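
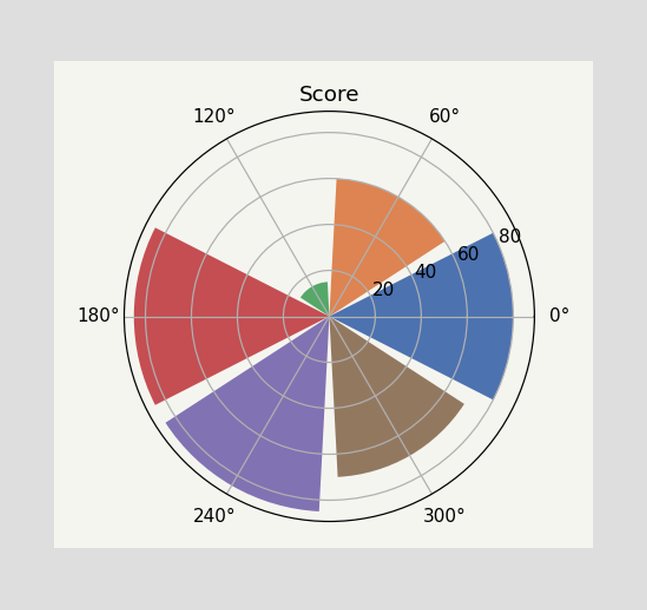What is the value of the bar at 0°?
80

The bar at 0° reaches 80 on the radial axis.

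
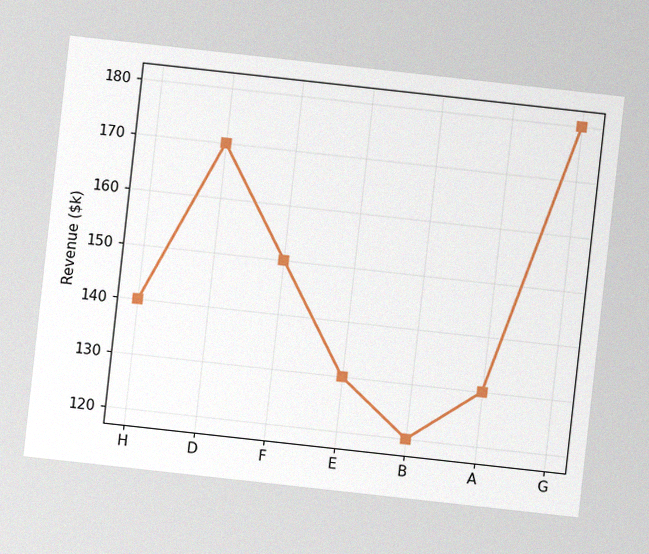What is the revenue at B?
$120k

The chart is tilted about 6° clockwise, with some photo noise. At B, the line is at $120k.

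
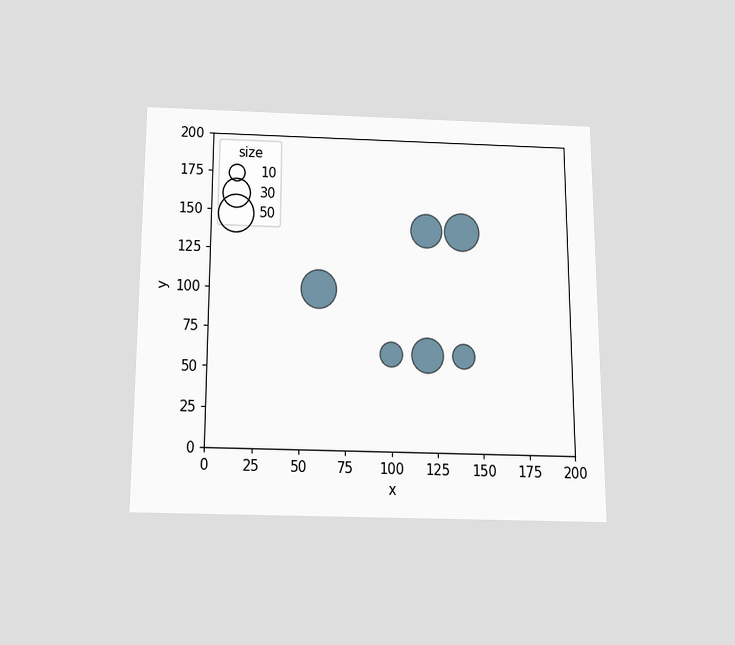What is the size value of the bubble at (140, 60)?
The chart is viewed slightly from below. Matching the bubble at (140, 60) against the size legend gives 20.

20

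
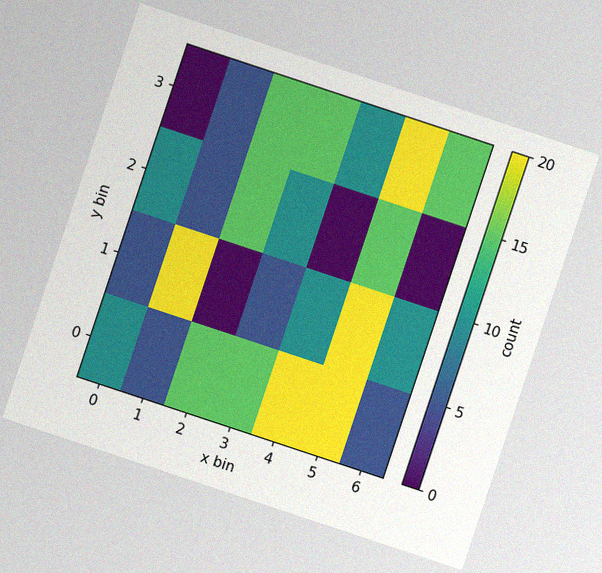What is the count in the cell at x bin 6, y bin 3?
The chart is tilted about 18° clockwise, with some photo noise. Matching the cell (6, 3) against the colorbar gives 15.

15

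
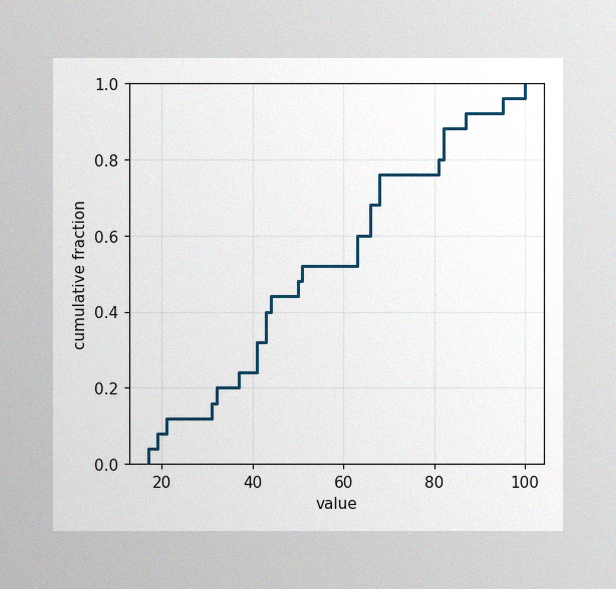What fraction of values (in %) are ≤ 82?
The image has some photo noise and uneven lighting. At x=82 the ECDF step is at 88%.

88%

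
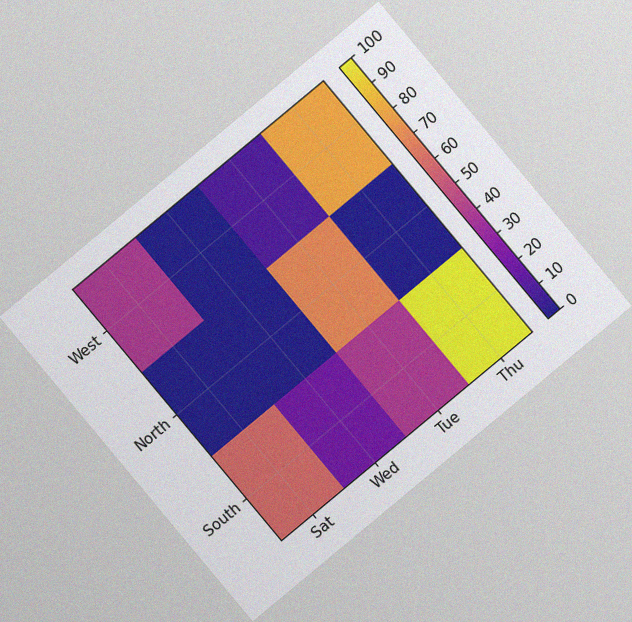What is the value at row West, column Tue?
The chart is tilted about 40° counter-clockwise, with some photo noise. Matching cell (West, Tue) against the colorbar gives 10.

10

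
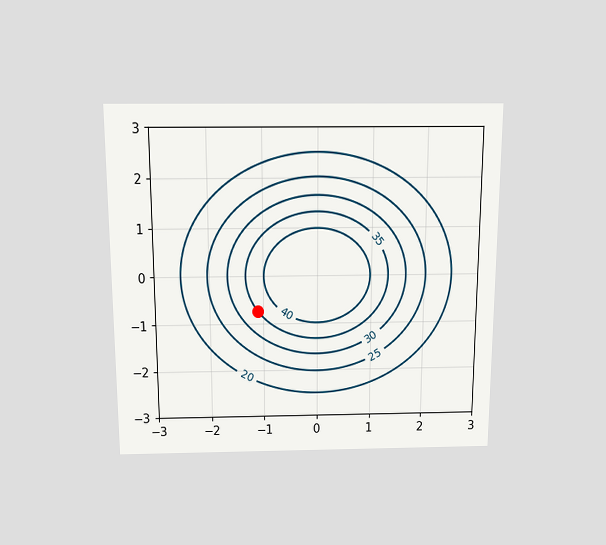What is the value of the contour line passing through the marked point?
35

The chart is viewed slightly from above. The marked point sits on the contour labelled 35.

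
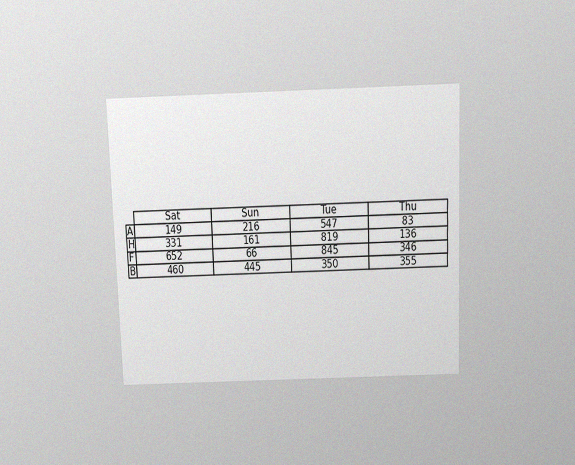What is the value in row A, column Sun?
The chart is tilted about 2° counter-clockwise and viewed slightly from above, with some photo noise. The (A, Sun) cell reads 216.

216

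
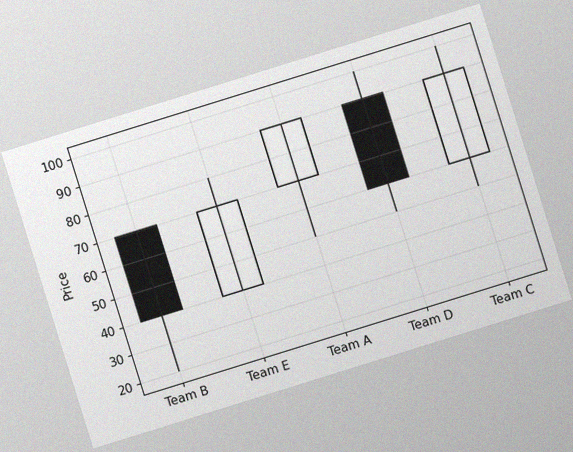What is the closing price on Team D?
60

The chart is tilted about 17° counter-clockwise, with some photo noise. The Team D candle closes at 60.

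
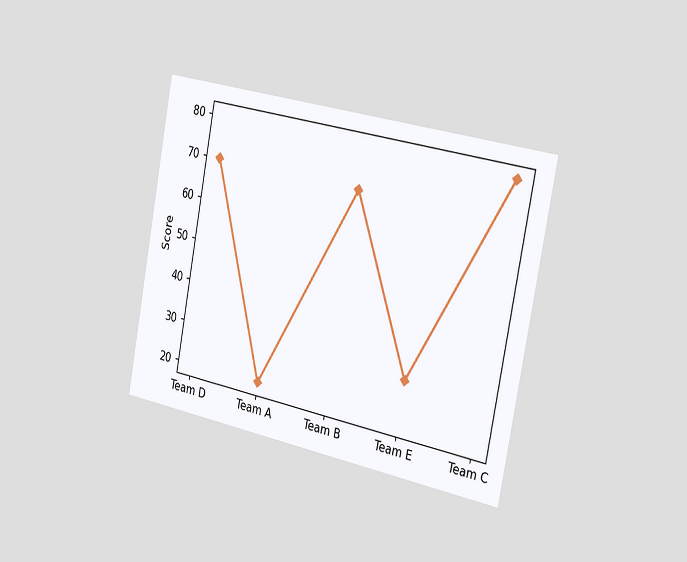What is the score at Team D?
70

The chart is tilted about 11° clockwise and viewed slightly from the right. At Team D, the line is at 70.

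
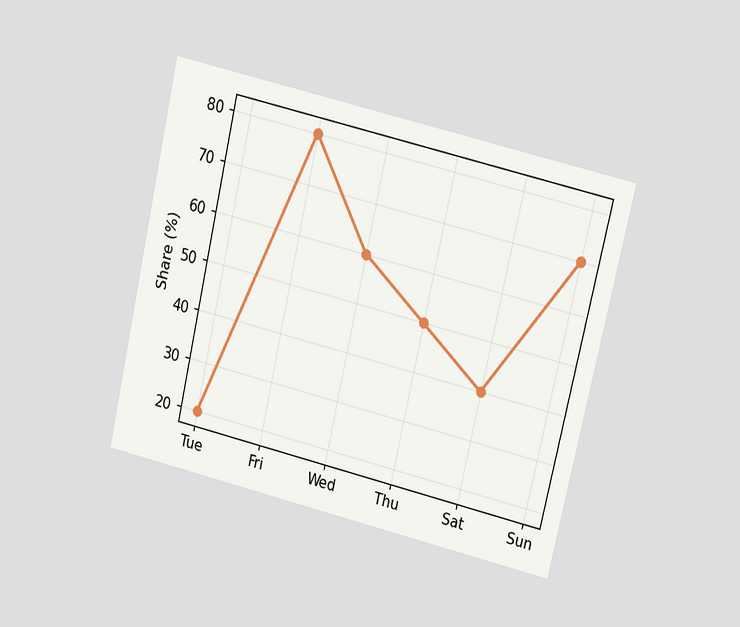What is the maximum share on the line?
80%

The chart is tilted about 13° clockwise and viewed at a slight angle. The highest point is at Fri, and reading across to the y-axis gives 80%.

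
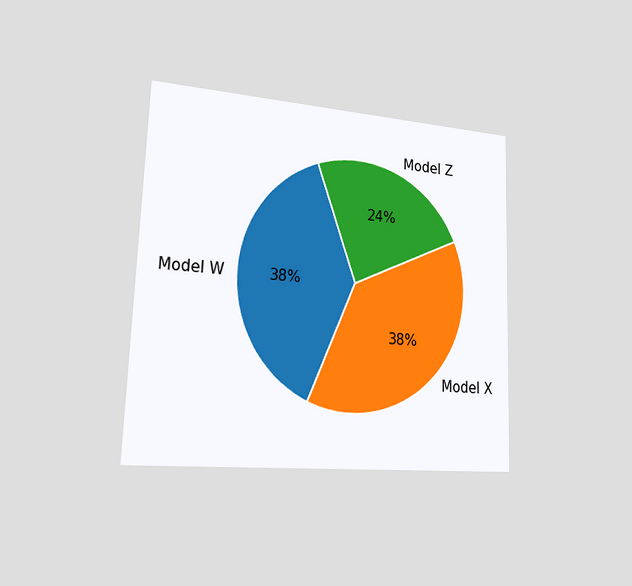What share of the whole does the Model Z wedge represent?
24%

The chart is tilted about 2° clockwise and viewed slightly from the left. The Model Z slice takes up 24% of the pie.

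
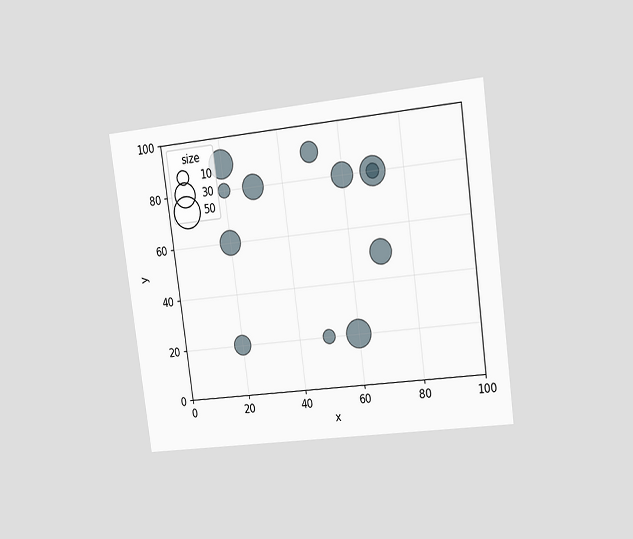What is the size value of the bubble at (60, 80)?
30

The chart is tilted about 8° counter-clockwise and viewed slightly from the right. Matching the bubble at (60, 80) against the size legend gives 30.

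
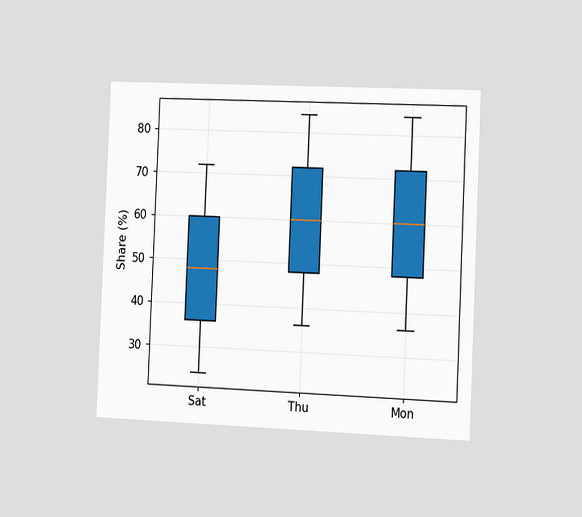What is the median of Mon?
The chart is tilted about 2° clockwise and viewed slightly from the right. The median line in the Mon box sits at 60%.

60%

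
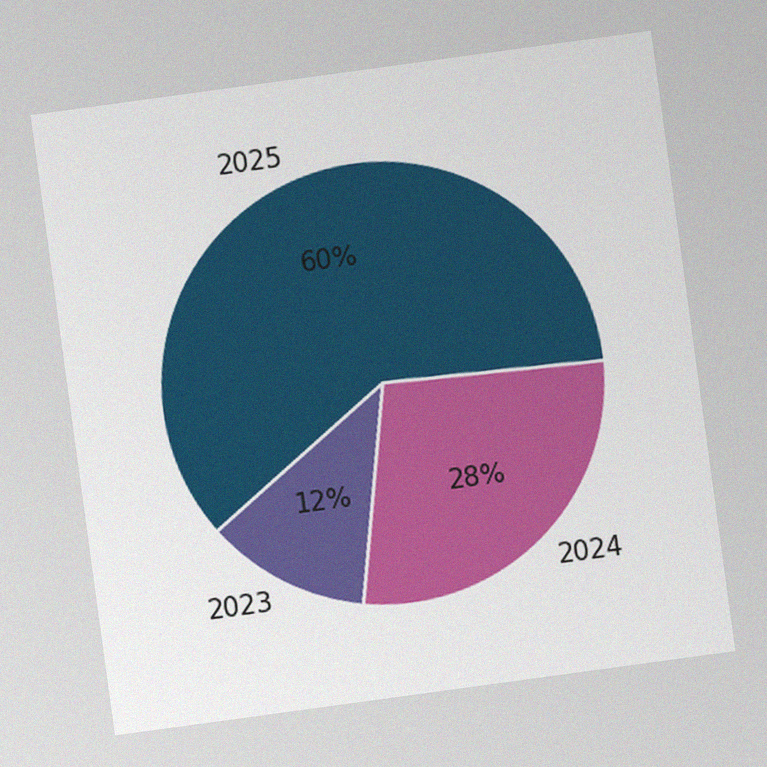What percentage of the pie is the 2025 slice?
The chart is tilted about 8° counter-clockwise, with some photo noise. The 2025 slice takes up 60% of the pie.

60%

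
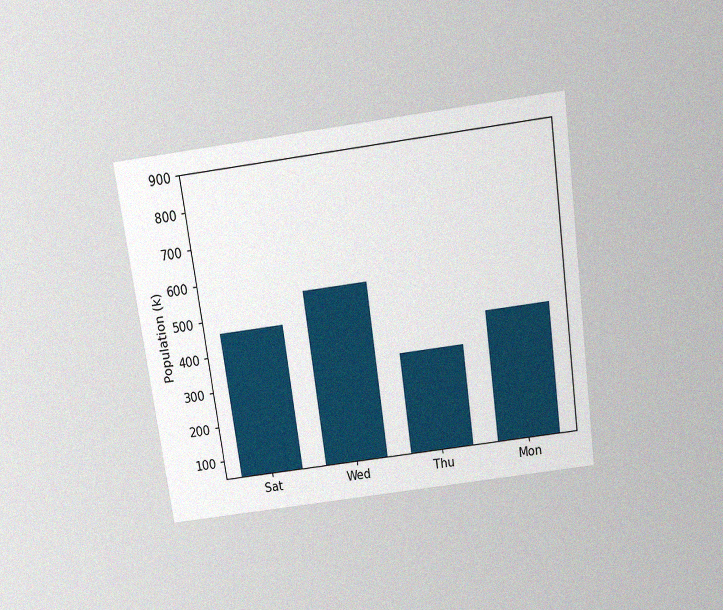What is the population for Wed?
546k

The chart is tilted about 8° counter-clockwise and viewed slightly from above, with some photo noise. Reading along the chart's y-axis, the Wed bar reaches 546k.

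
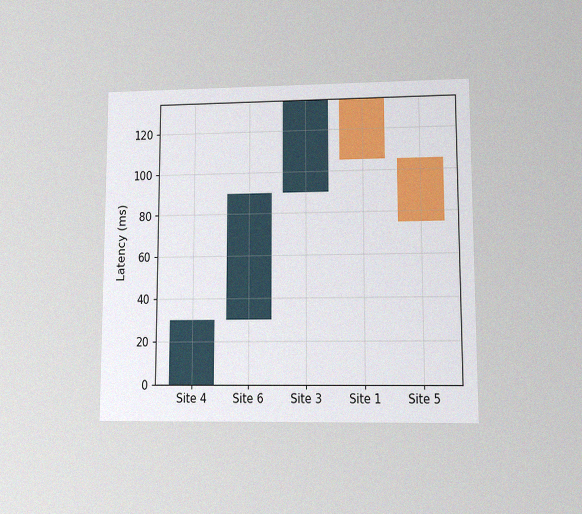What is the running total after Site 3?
The chart is viewed at a slight angle, with some photo noise. After Site 3 the running total reaches 135ms.

135ms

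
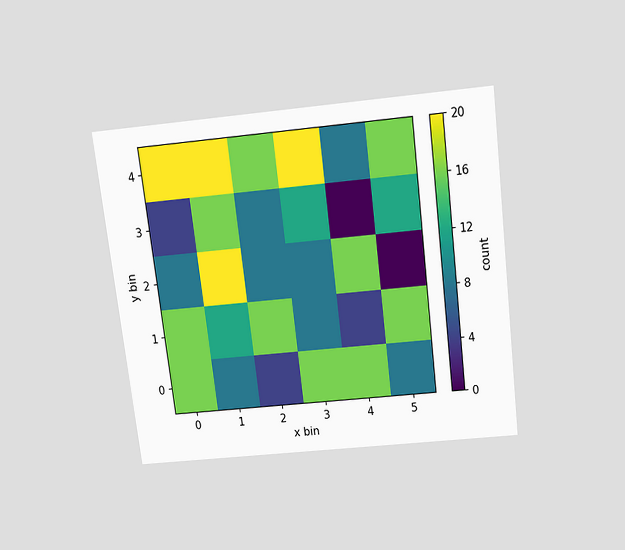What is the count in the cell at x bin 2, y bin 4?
The chart is tilted about 7° counter-clockwise and viewed slightly from above. Matching the cell (2, 4) against the colorbar gives 16.

16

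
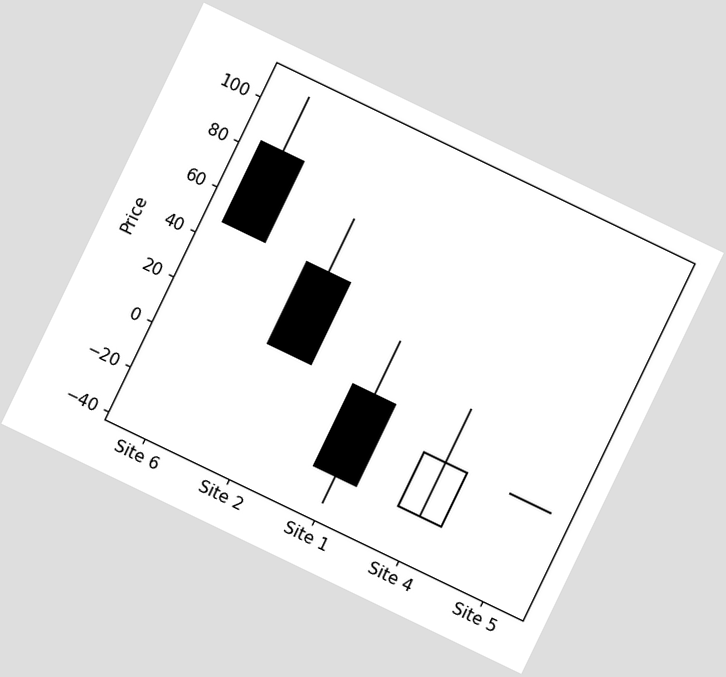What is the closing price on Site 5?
The chart is tilted about 26° clockwise. The Site 5 candle closes at 0.

0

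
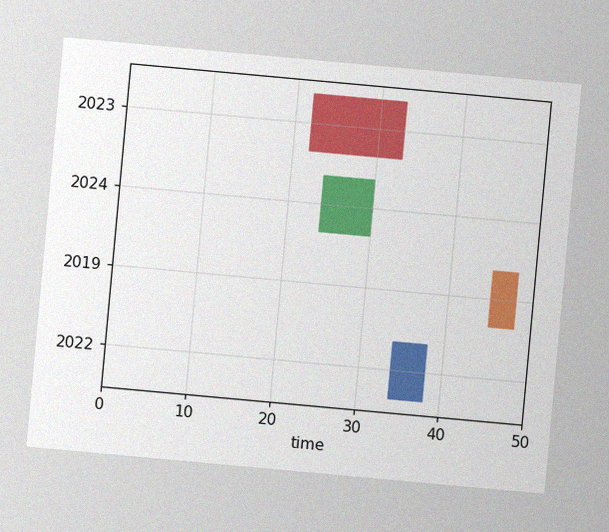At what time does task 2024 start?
24

The chart is tilted about 5° clockwise, with some photo noise. The 2024 bar begins at t=24.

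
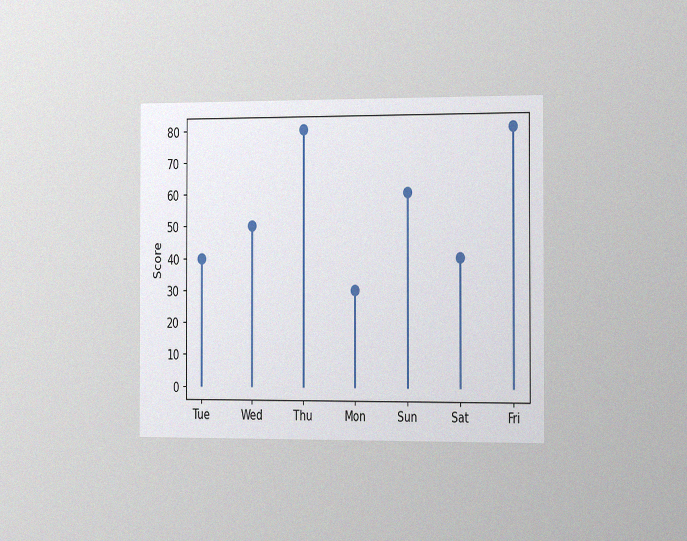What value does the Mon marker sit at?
The chart is viewed slightly from the right, with some photo noise. The Mon marker sits at 30.

30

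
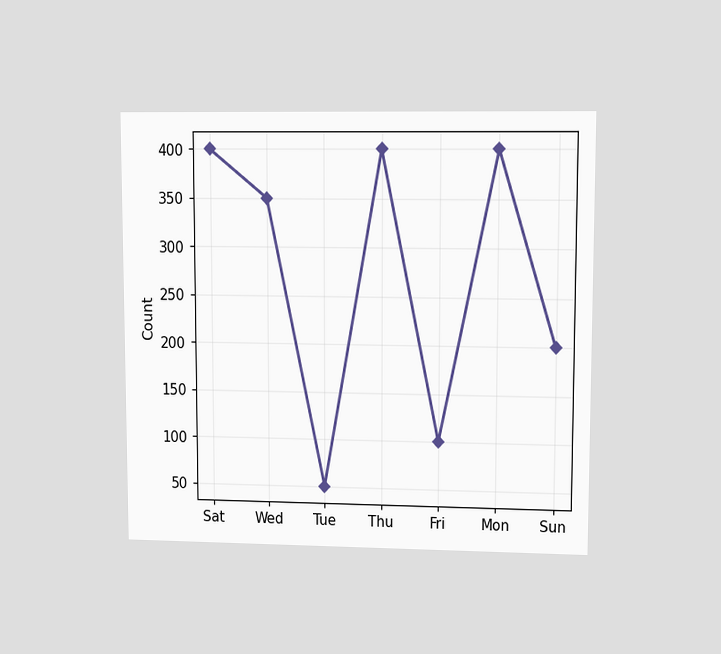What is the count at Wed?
350

The chart is viewed at a slight angle. At Wed, the line is at 350.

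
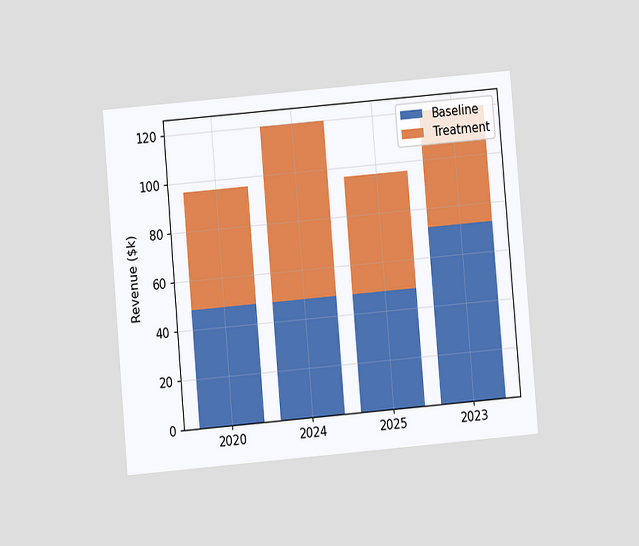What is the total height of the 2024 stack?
The chart is tilted about 5° counter-clockwise and viewed at a slight angle. The 2024 stack's top reaches $120k on the y-axis.

$120k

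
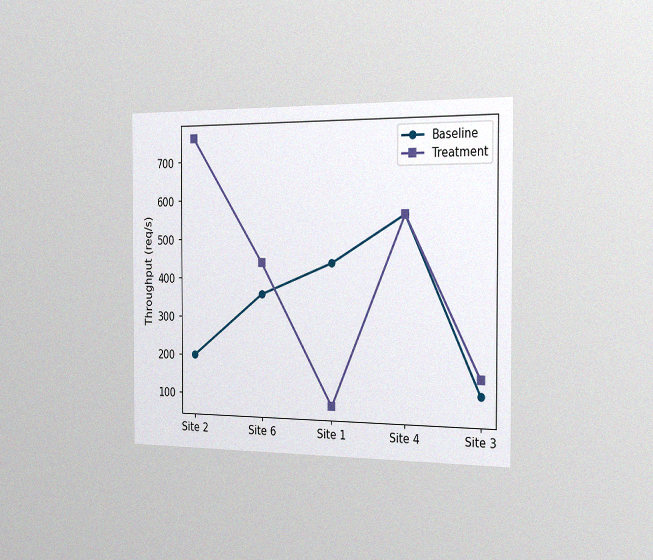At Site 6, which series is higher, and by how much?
Treatment, by 80req/s

The chart is viewed slightly from the right, with some photo noise. At Site 6, Treatment sits above the other line by 80req/s.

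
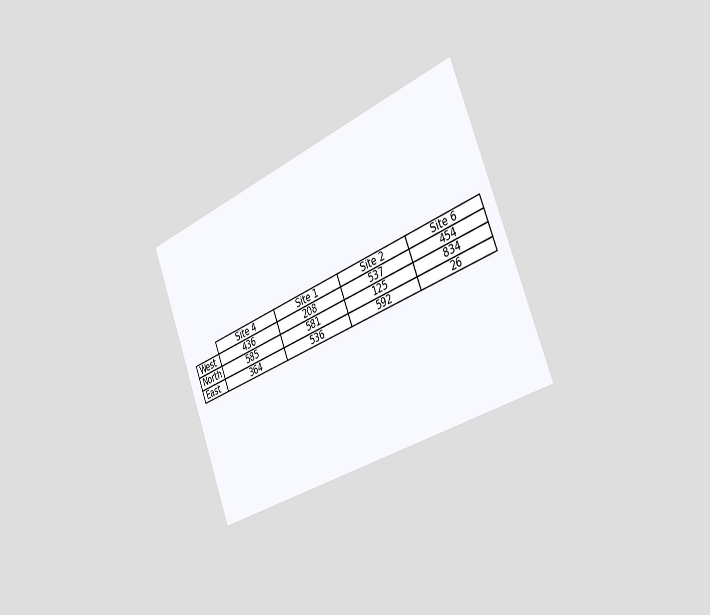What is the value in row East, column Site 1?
The chart is tilted about 22° counter-clockwise and viewed slightly from the right. The (East, Site 1) cell reads 536.

536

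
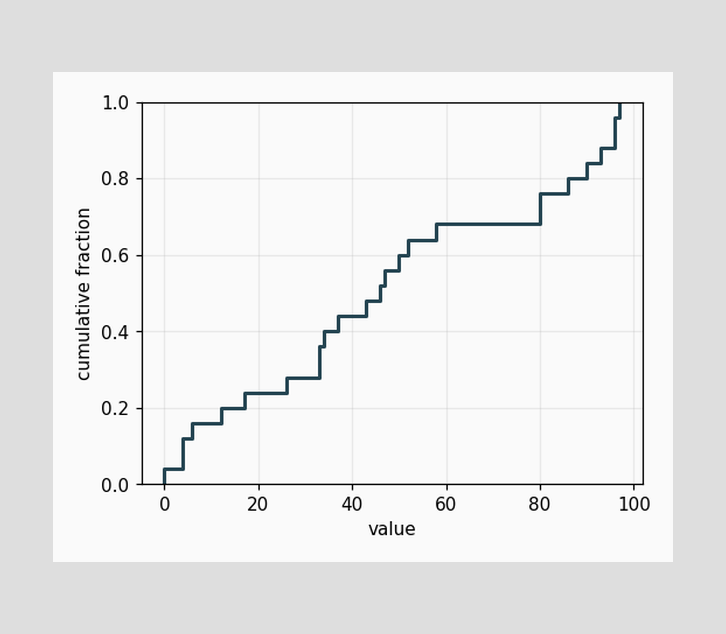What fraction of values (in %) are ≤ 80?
76%

At x=80 the ECDF step is at 76%.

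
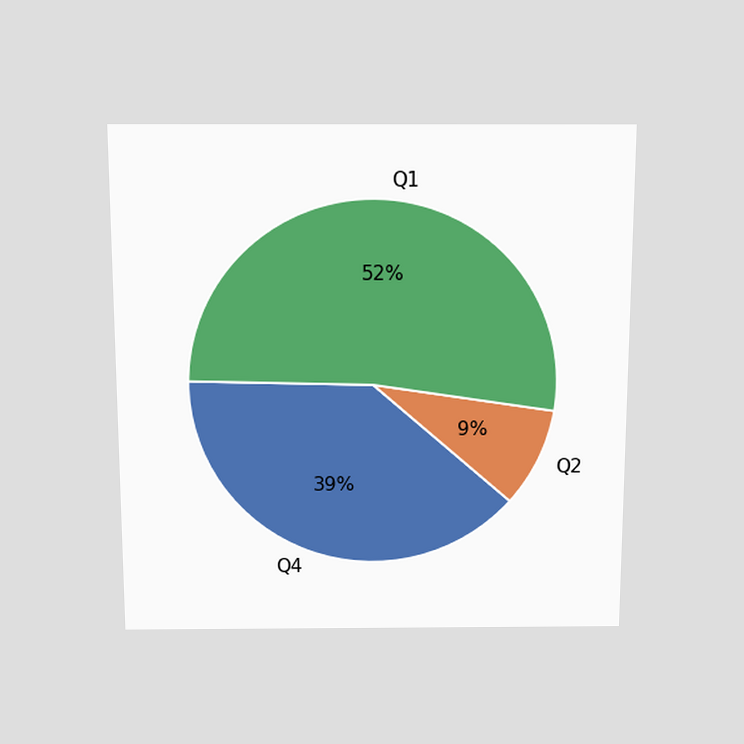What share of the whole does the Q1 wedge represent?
52%

The chart is viewed slightly from above. The Q1 slice takes up 52% of the pie.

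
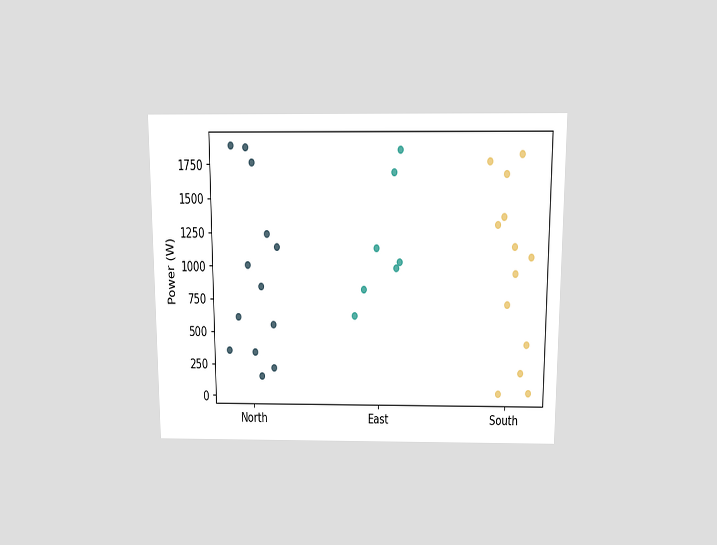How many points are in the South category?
The chart is viewed slightly from above. Counting the markers in the South column gives 13.

13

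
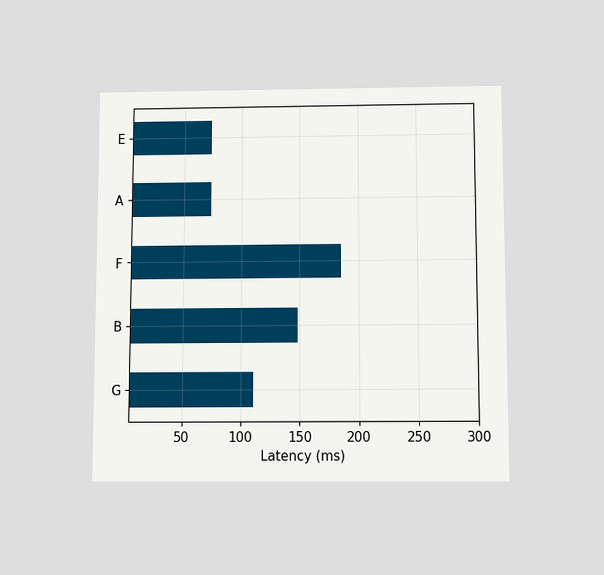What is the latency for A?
The chart is viewed slightly from below. Reading along the chart's x-axis, the A bar reaches 74ms.

74ms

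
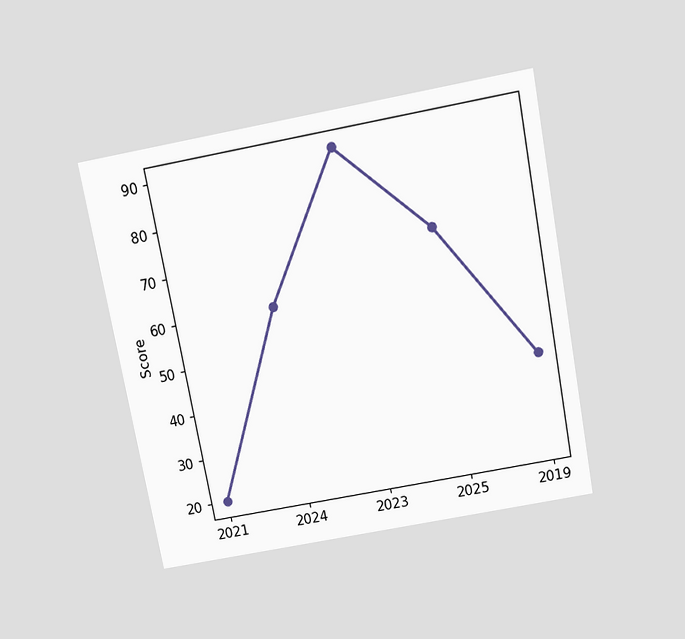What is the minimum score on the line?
The chart is tilted about 11° counter-clockwise and viewed slightly from above. The lowest point is at 2021, and reading across to the y-axis gives 20.

20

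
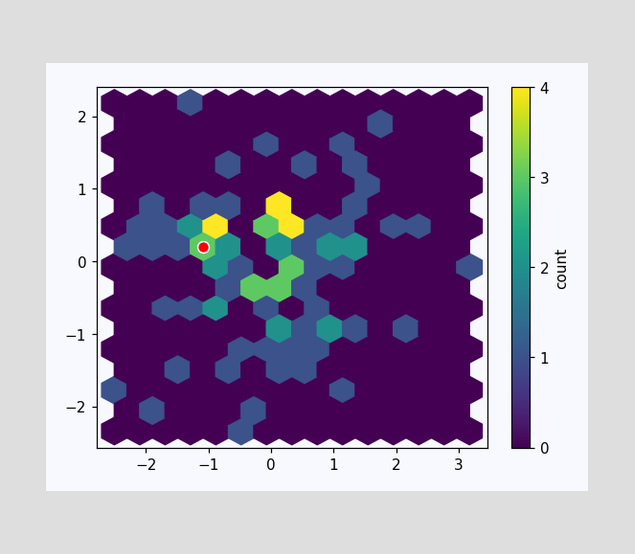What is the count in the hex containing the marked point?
The marked hex reads 3 on the colorbar.

3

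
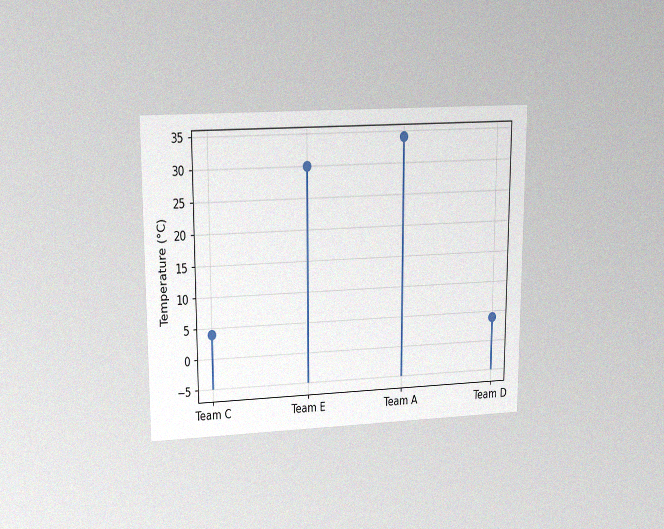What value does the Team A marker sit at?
The chart is viewed at a slight angle, with some photo noise. The Team A marker sits at 34°C.

34°C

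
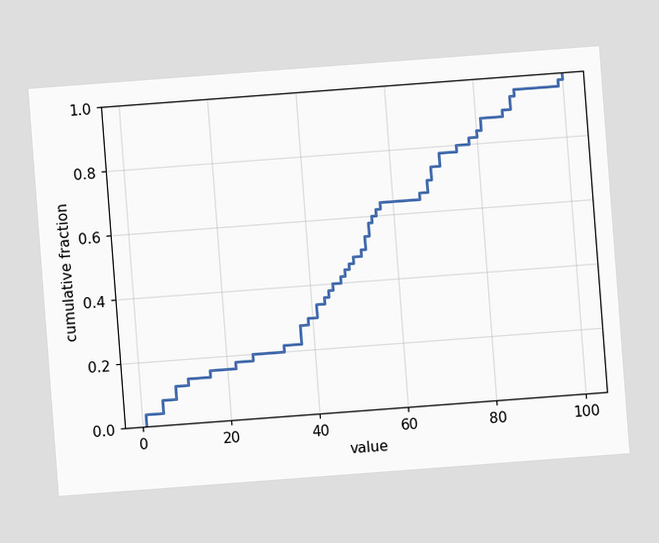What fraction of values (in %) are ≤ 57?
The chart is tilted about 4° counter-clockwise. At x=57 the ECDF step is at 64%.

64%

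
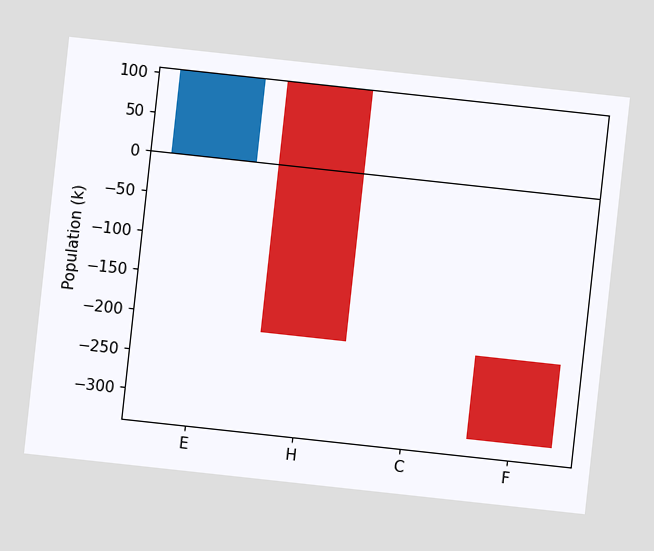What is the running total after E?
106k

The chart is tilted about 6° clockwise. After E the running total reaches 106k.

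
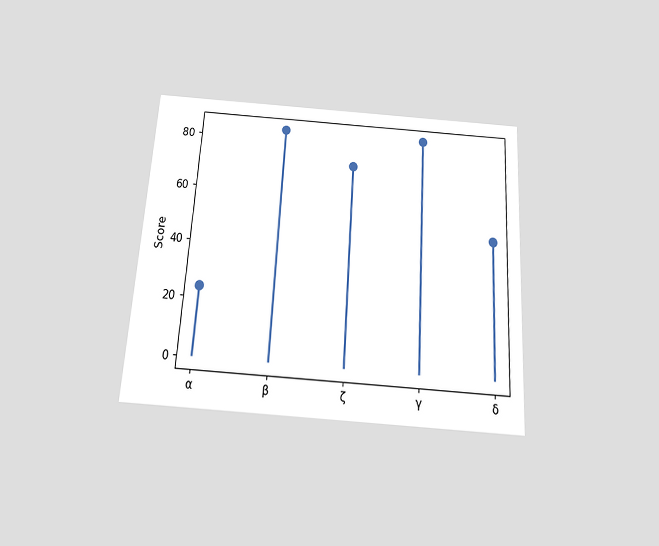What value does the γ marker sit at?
84

The chart is tilted about 4° clockwise and viewed slightly from below. The γ marker sits at 84.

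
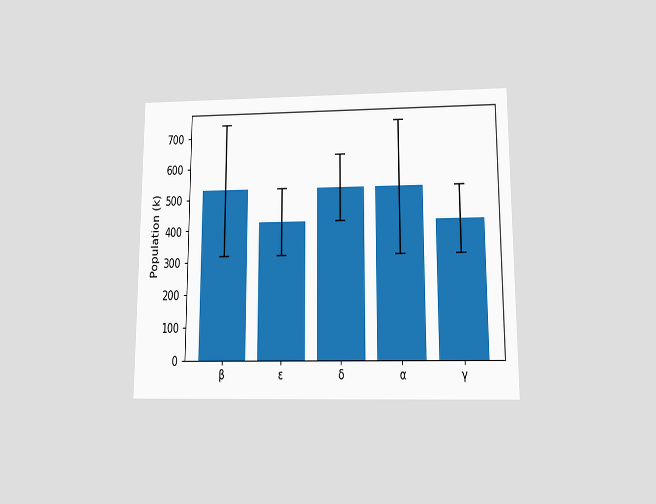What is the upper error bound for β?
The chart is viewed slightly from below. The β bar's upper whisker reaches 742k.

742k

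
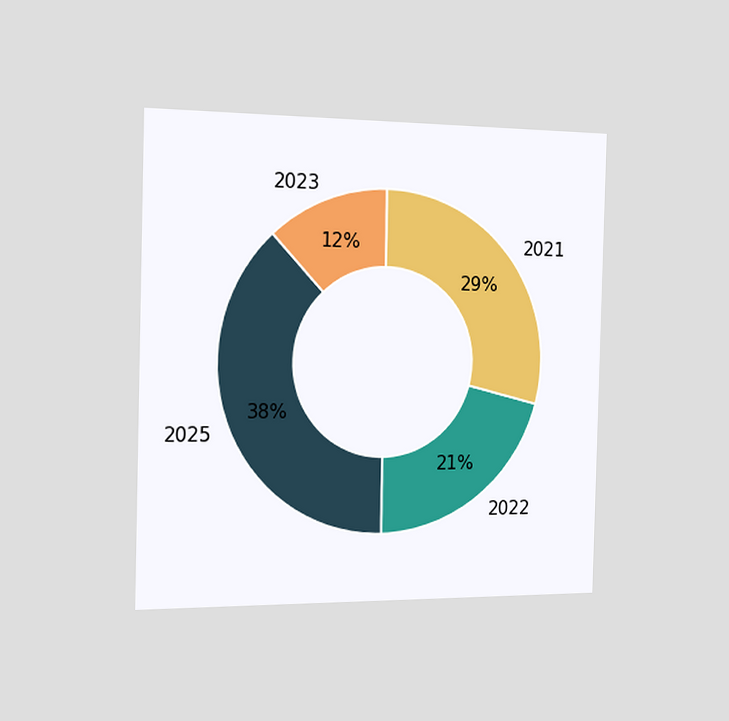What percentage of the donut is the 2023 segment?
The chart is viewed slightly from the left. The 2023 segment takes up 12% of the ring.

12%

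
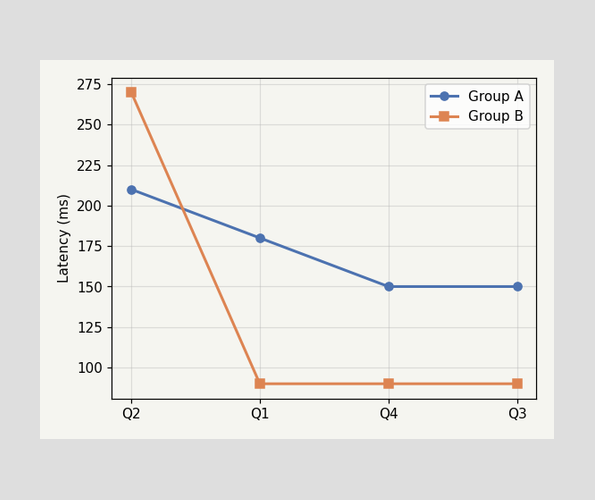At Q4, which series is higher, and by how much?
At Q4, Group A sits above the other line by 60ms.

Group A, by 60ms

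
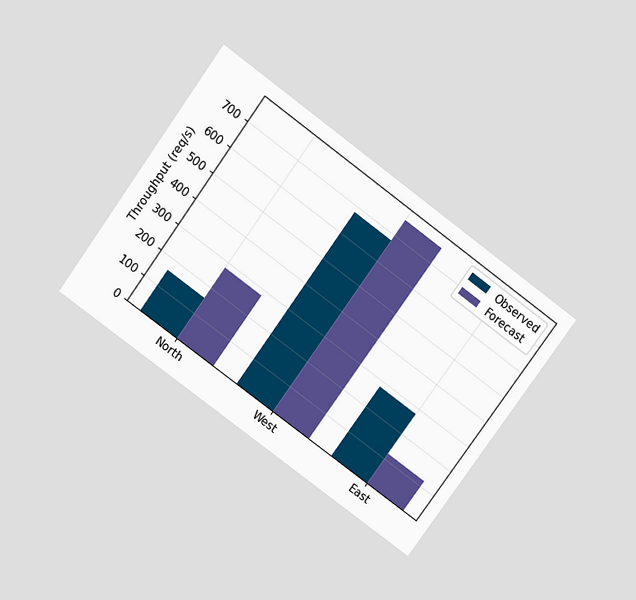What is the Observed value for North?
160req/s

The chart is tilted about 36° clockwise and viewed slightly from above. The Observed bar at North reaches 160req/s on the y-axis.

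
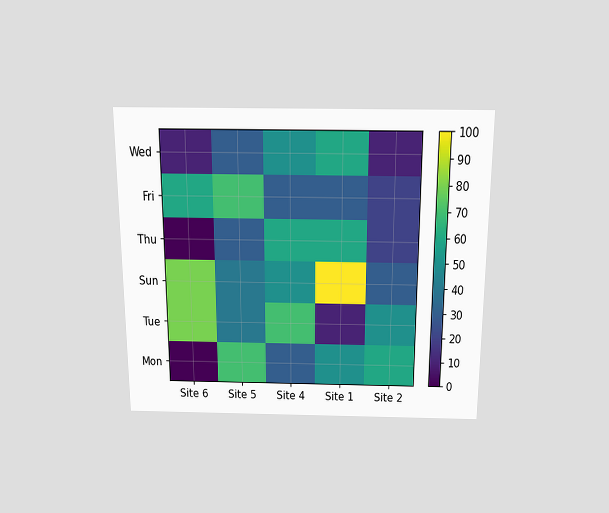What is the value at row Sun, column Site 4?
The chart is viewed slightly from above. Matching cell (Sun, Site 4) against the colorbar gives 50.

50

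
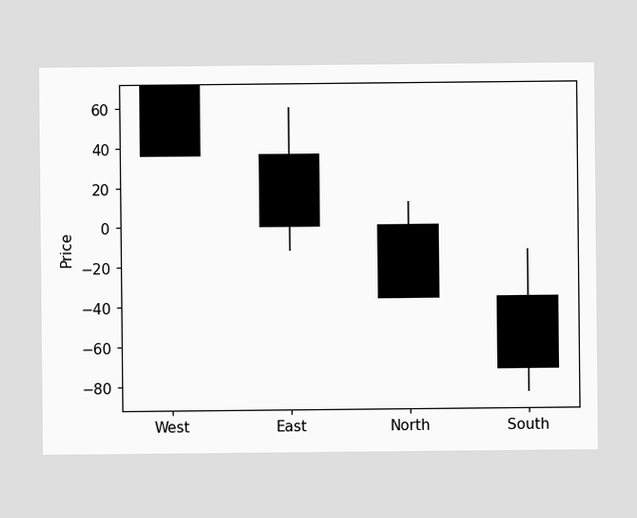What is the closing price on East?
The East candle closes at 0.

0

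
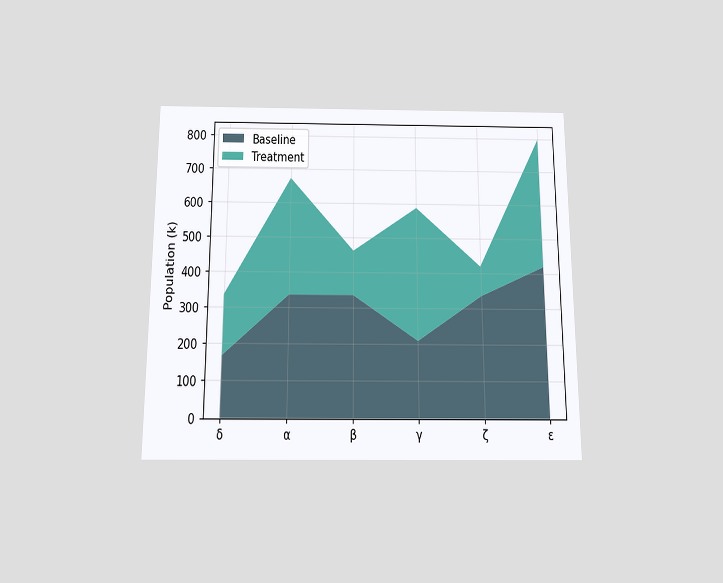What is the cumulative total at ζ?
420k

The chart is viewed slightly from below. The stacked total at ζ reaches 420k.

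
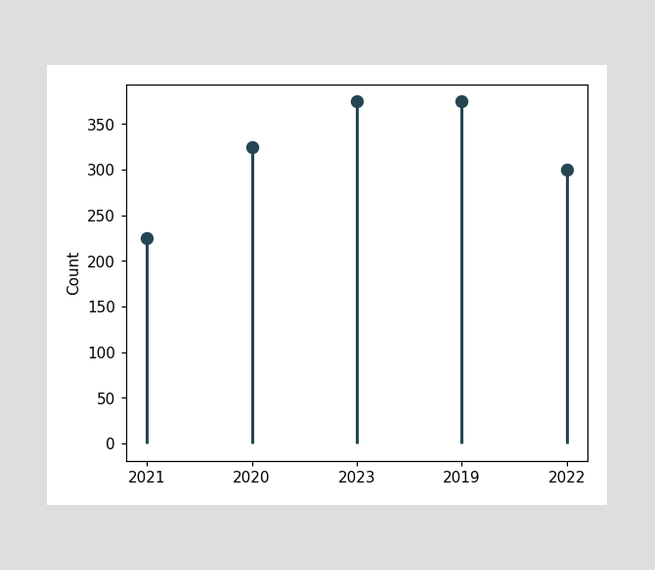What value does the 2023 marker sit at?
375

The 2023 marker sits at 375.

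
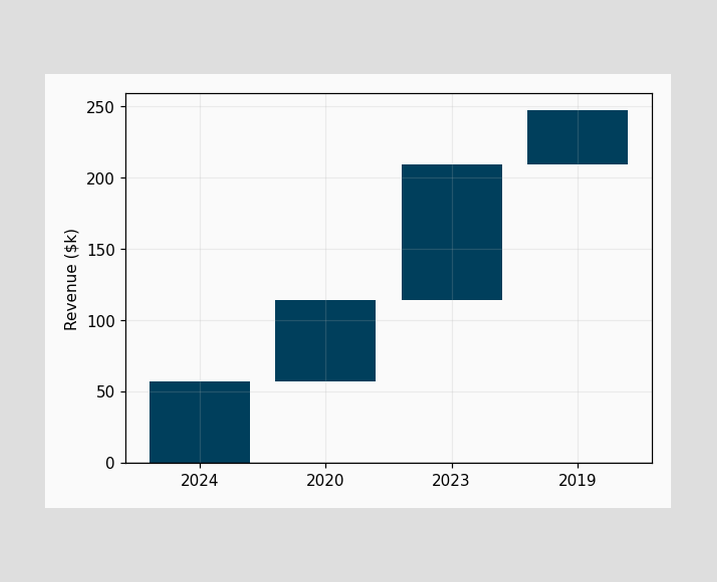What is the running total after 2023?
After 2023 the running total reaches $209k.

$209k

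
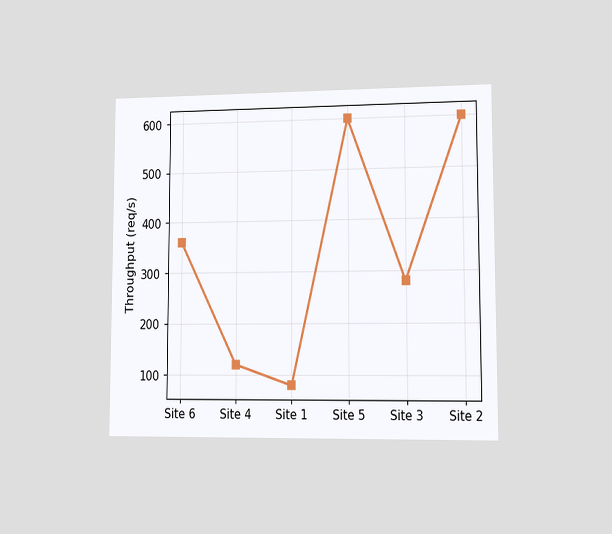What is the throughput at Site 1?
The chart is viewed at a slight angle. At Site 1, the line is at 80req/s.

80req/s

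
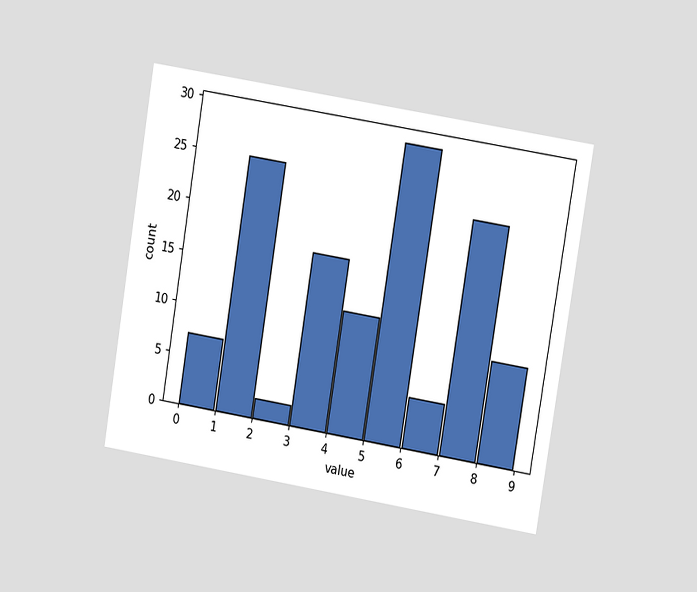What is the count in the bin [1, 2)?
25

The chart is tilted about 9° clockwise and viewed at a slight angle. The [1, 2) bin has height 25.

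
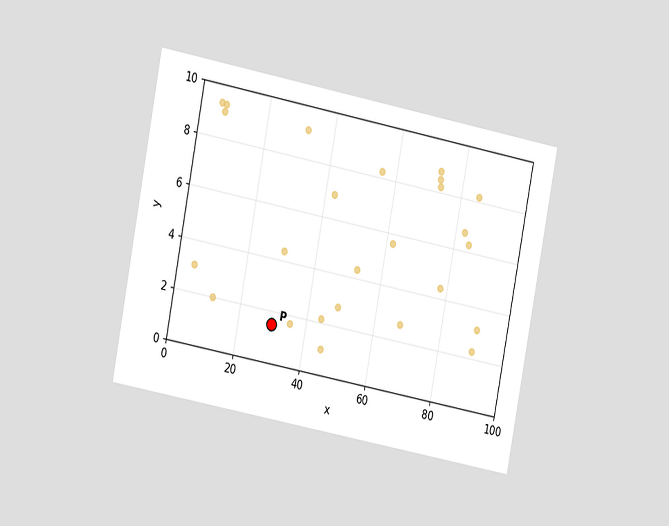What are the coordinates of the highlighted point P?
(30, 1.5)

The chart is tilted about 11° clockwise and viewed at a slight angle. Following the gridlines from P to each axis, P sits at (30, 1.5).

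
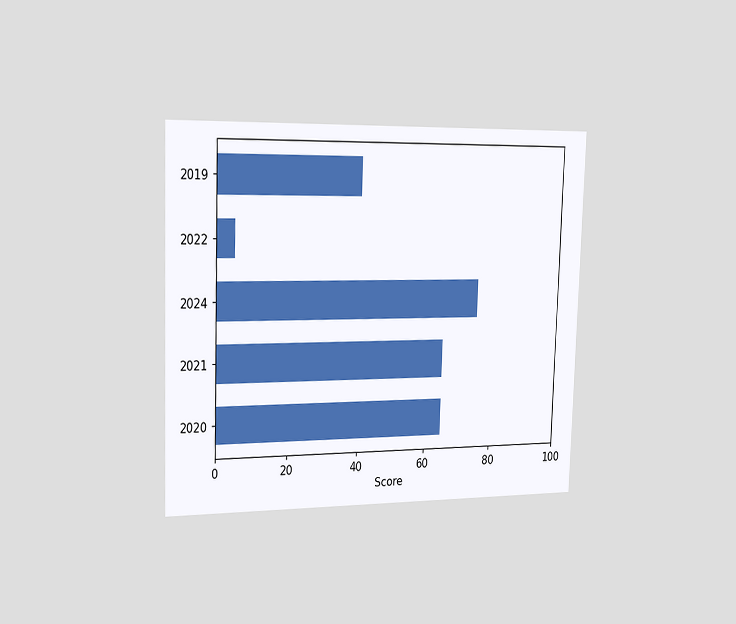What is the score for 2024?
The chart is viewed slightly from the left. Reading along the chart's x-axis, the 2024 bar reaches 75.

75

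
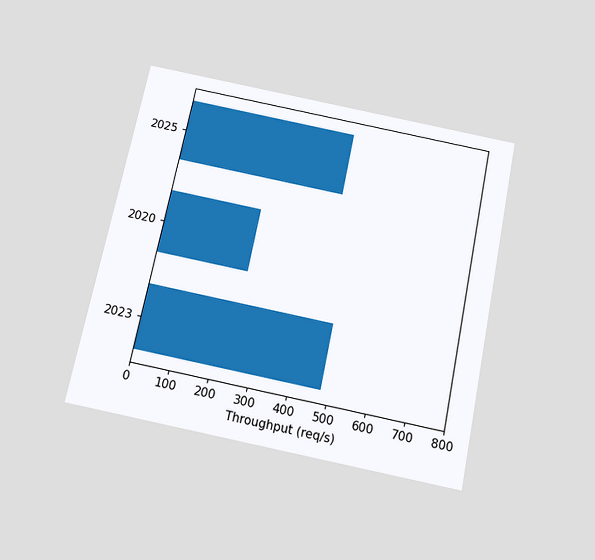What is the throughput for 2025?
440req/s

The chart is tilted about 12° clockwise and viewed slightly from below. Reading along the chart's x-axis, the 2025 bar reaches 440req/s.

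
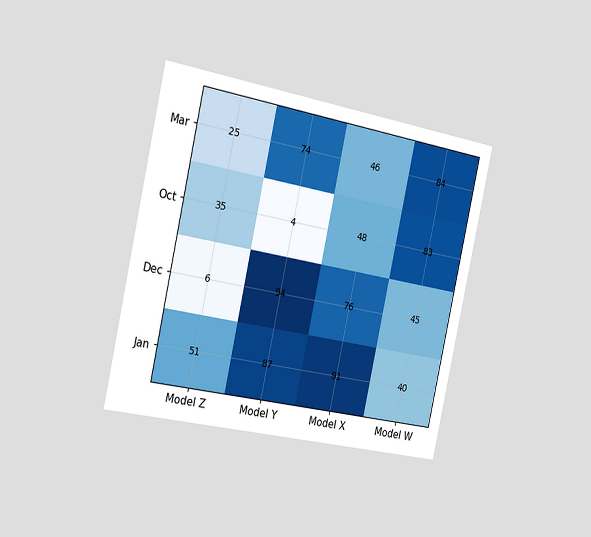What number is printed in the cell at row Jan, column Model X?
91

The chart is tilted about 12° clockwise and viewed slightly from the left. The (Jan, Model X) cell reads 91.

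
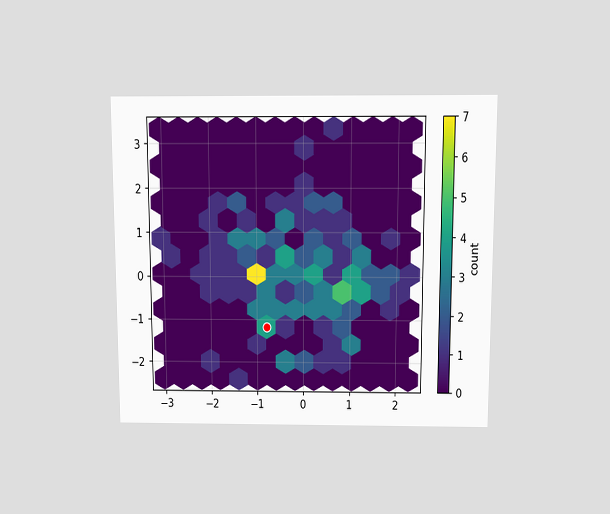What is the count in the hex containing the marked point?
4

The chart is viewed slightly from above. The marked hex reads 4 on the colorbar.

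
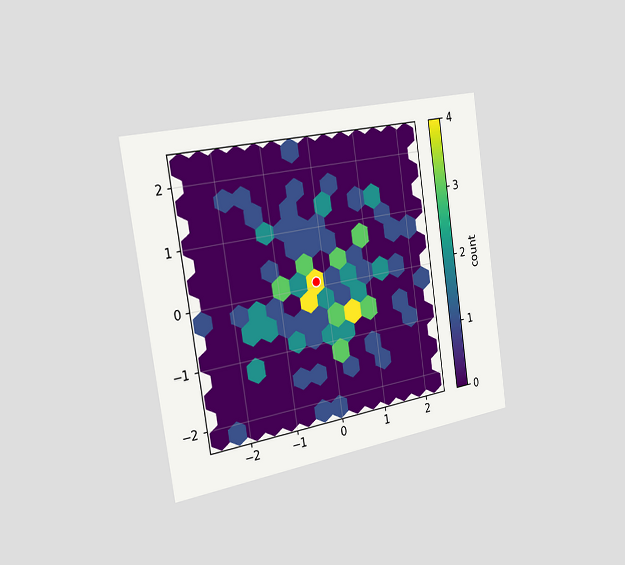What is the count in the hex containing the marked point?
4

The chart is tilted about 8° counter-clockwise and viewed slightly from the left. The marked hex reads 4 on the colorbar.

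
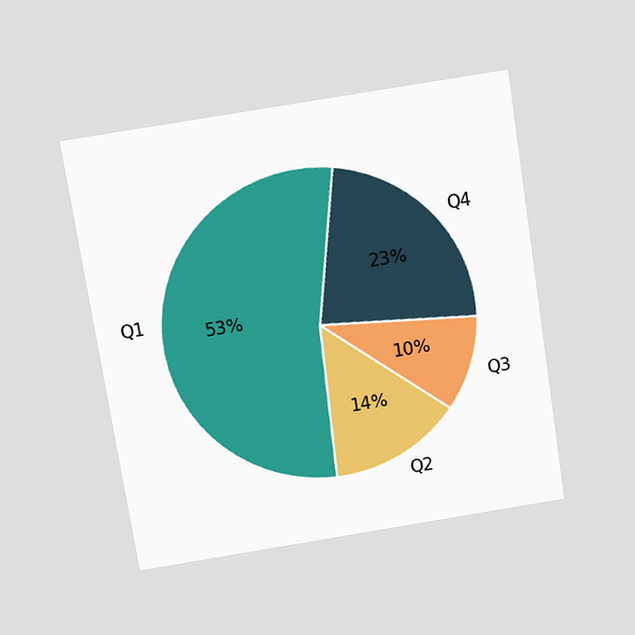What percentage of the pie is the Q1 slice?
53%

The chart is tilted about 9° counter-clockwise and viewed slightly from above. The Q1 slice takes up 53% of the pie.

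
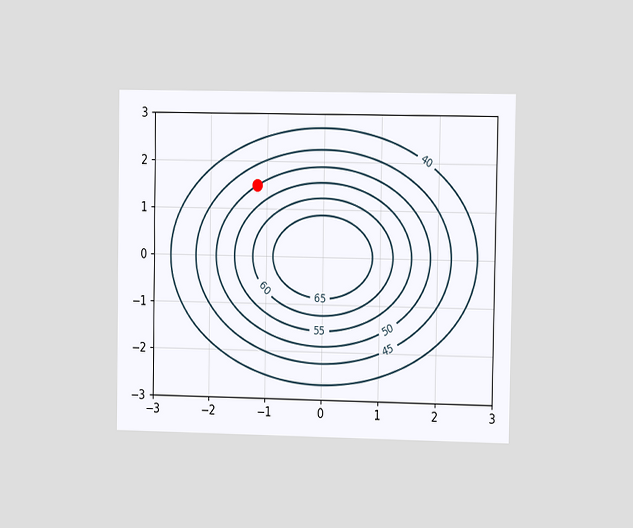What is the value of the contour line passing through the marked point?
50

The chart is viewed at a slight angle. The marked point sits on the contour labelled 50.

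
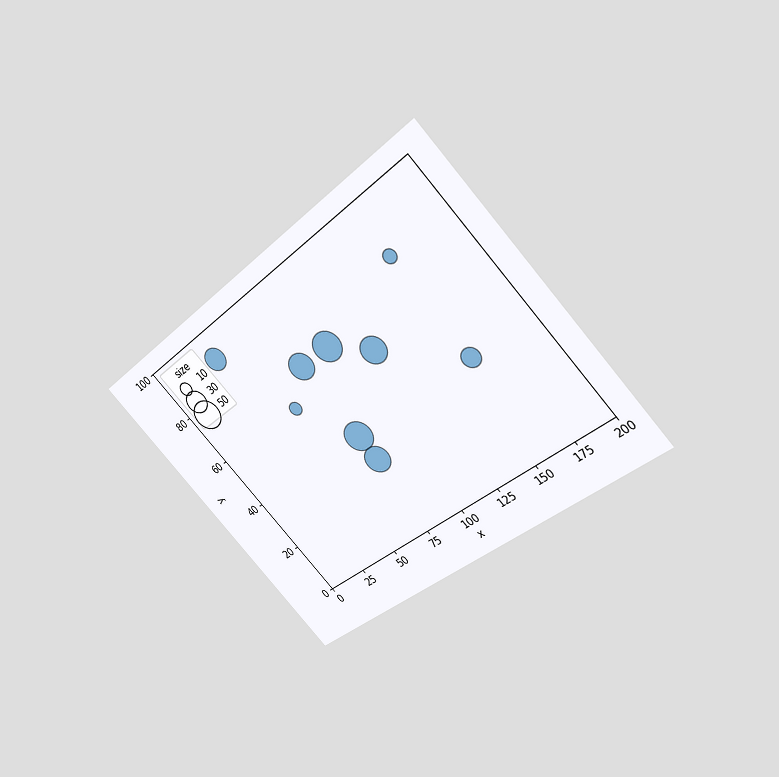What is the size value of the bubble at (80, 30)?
40

The chart is tilted about 43° counter-clockwise and viewed slightly from above. Matching the bubble at (80, 30) against the size legend gives 40.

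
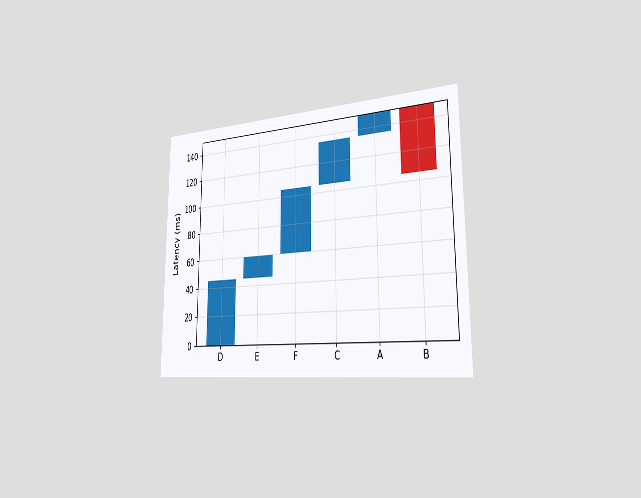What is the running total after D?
45ms

The chart is viewed slightly from the right. After D the running total reaches 45ms.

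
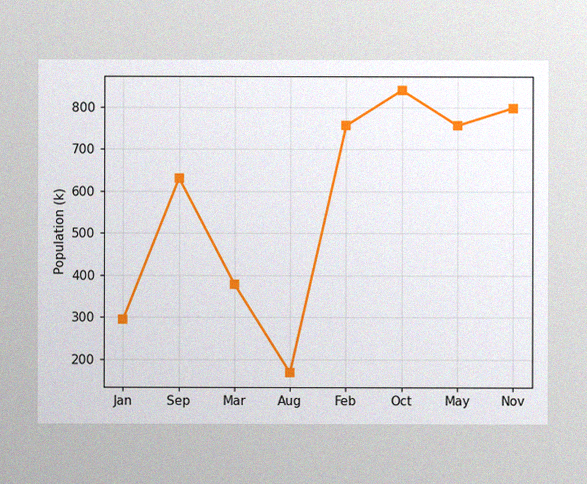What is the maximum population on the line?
840k

The image has some photo noise and uneven lighting. The highest point is at Oct, and reading across to the y-axis gives 840k.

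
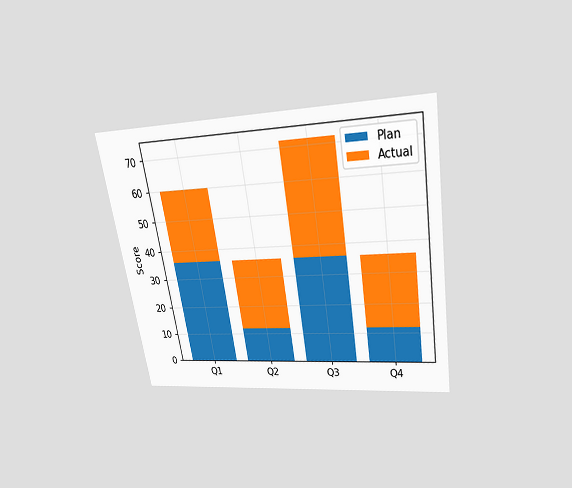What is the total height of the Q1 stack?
The chart is tilted about 9° counter-clockwise and viewed slightly from above. The Q1 stack's top reaches 60 on the y-axis.

60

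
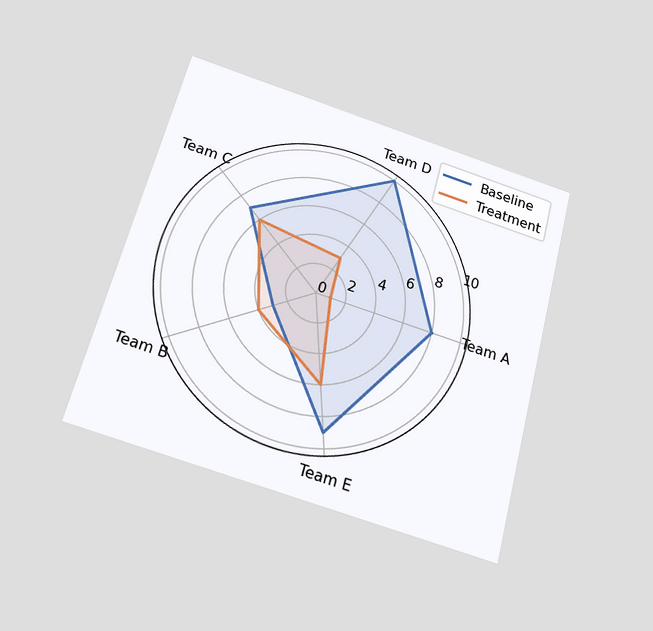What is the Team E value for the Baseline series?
9

The chart is tilted about 15° clockwise and viewed slightly from below. On the Team E axis, Baseline reaches 9.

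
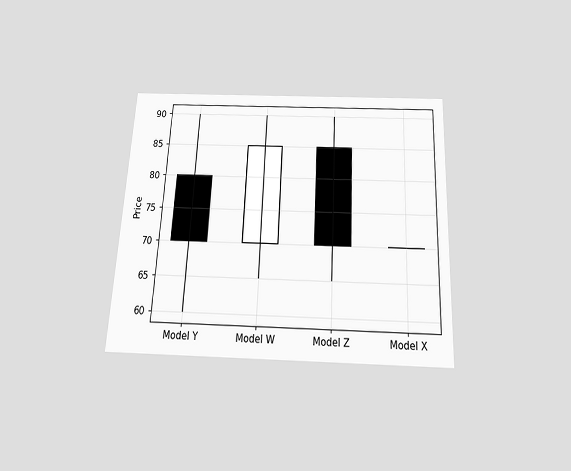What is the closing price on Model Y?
The chart is tilted about 3° clockwise and viewed slightly from below. The Model Y candle closes at 70.

70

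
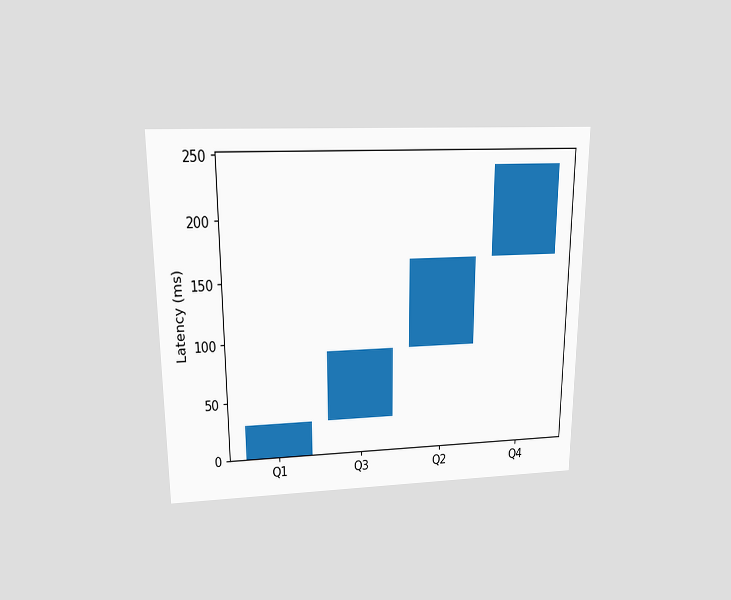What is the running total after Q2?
165ms

The chart is viewed slightly from above. After Q2 the running total reaches 165ms.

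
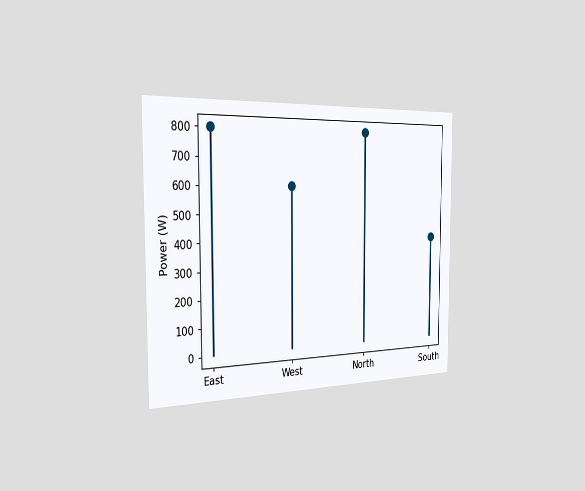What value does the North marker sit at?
800W

The chart is viewed slightly from the left. The North marker sits at 800W.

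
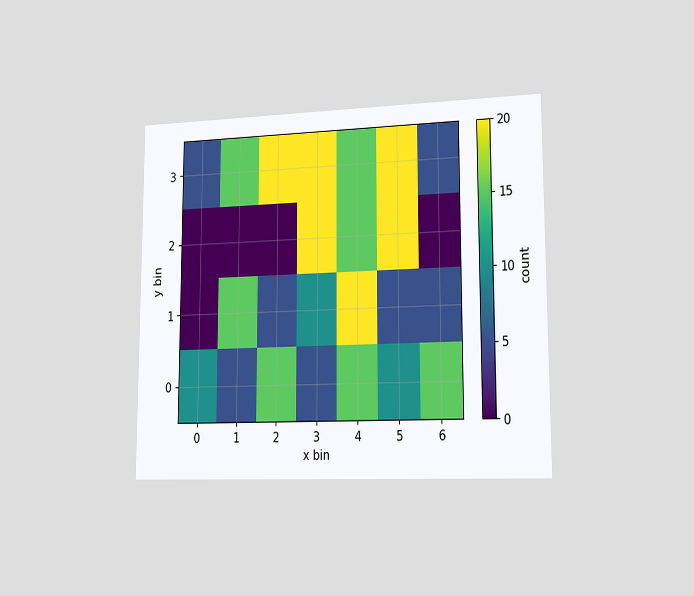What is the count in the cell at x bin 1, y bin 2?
The chart is viewed slightly from the right. Matching the cell (1, 2) against the colorbar gives 0.

0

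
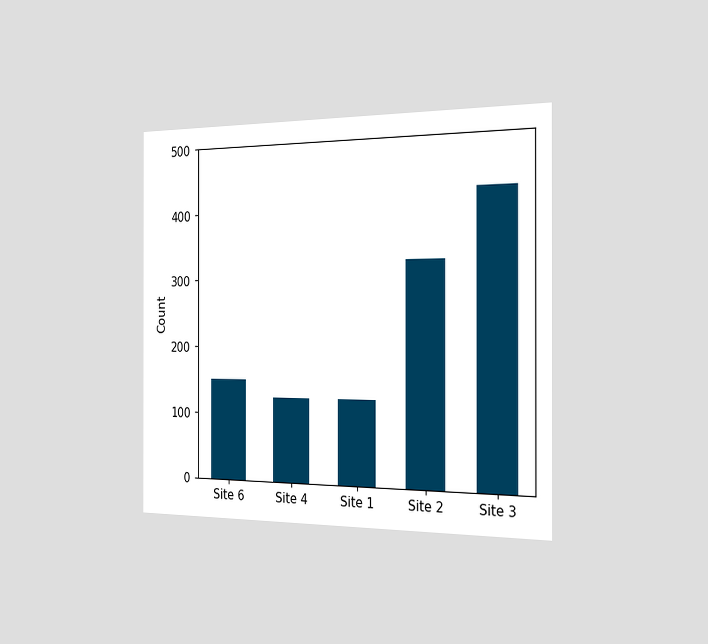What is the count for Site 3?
425

The chart is viewed slightly from the right. Reading along the chart's y-axis, the Site 3 bar reaches 425.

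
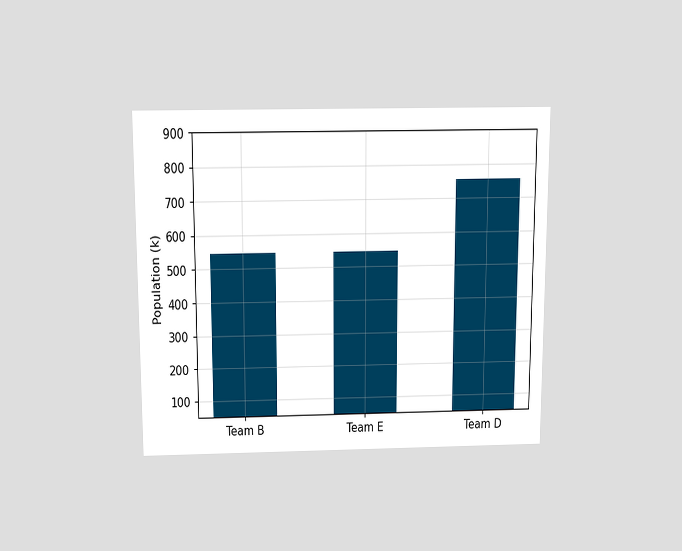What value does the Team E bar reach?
546k

The chart is viewed slightly from above. Reading along the chart's y-axis, the Team E bar reaches 546k.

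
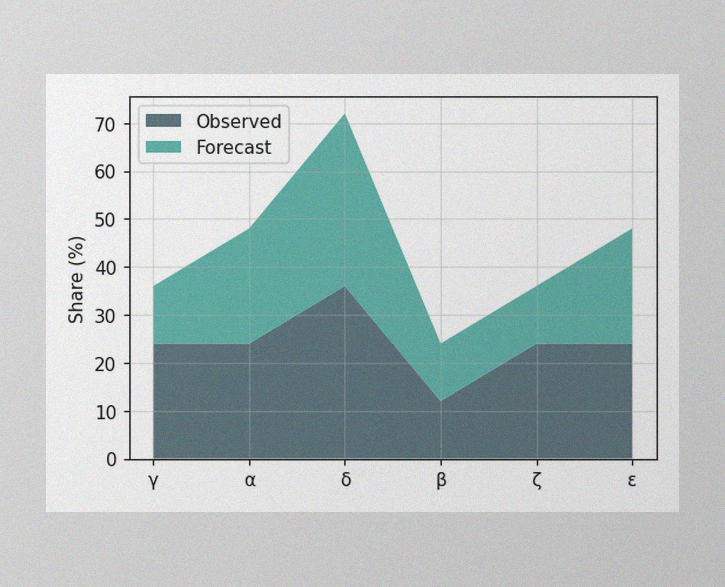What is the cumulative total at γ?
36%

The image has some photo noise and uneven lighting. The stacked total at γ reaches 36%.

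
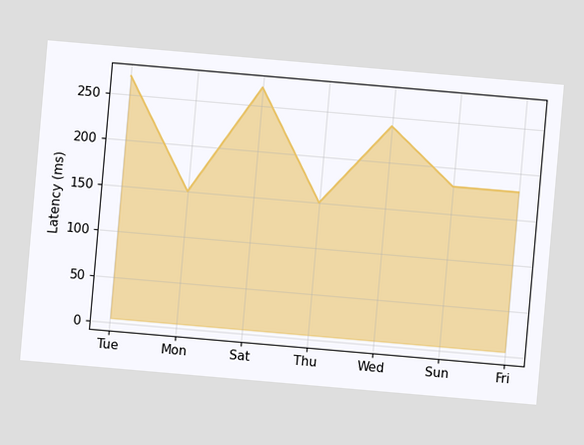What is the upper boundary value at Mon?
The chart is tilted about 5° clockwise. At Mon the upper boundary is at 150ms.

150ms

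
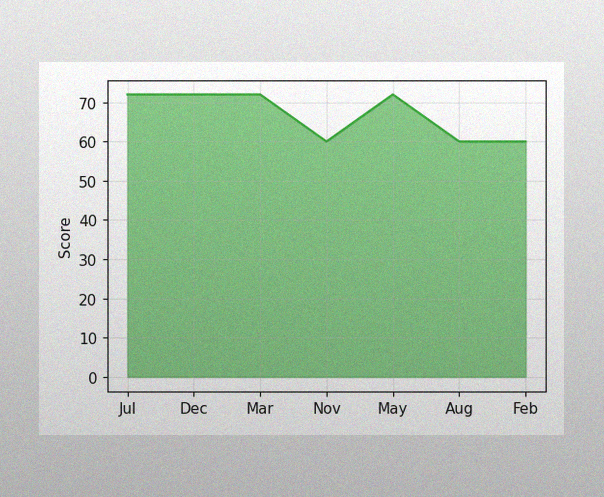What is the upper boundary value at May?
72

The image has some photo noise and uneven lighting. At May the upper boundary is at 72.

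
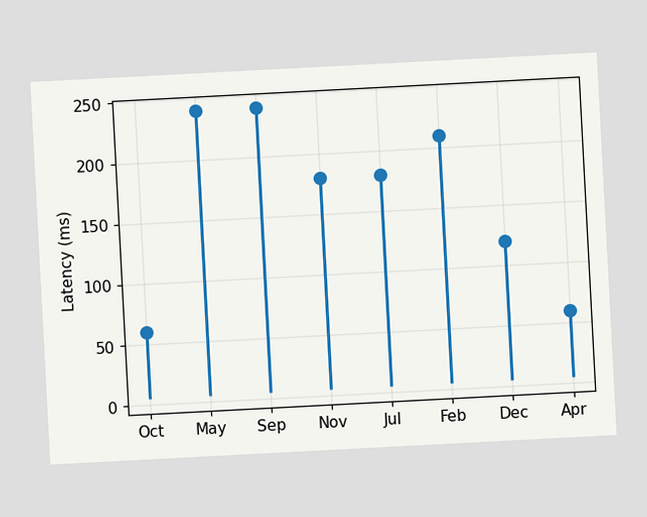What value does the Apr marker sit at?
The chart is tilted about 3° counter-clockwise. The Apr marker sits at 60ms.

60ms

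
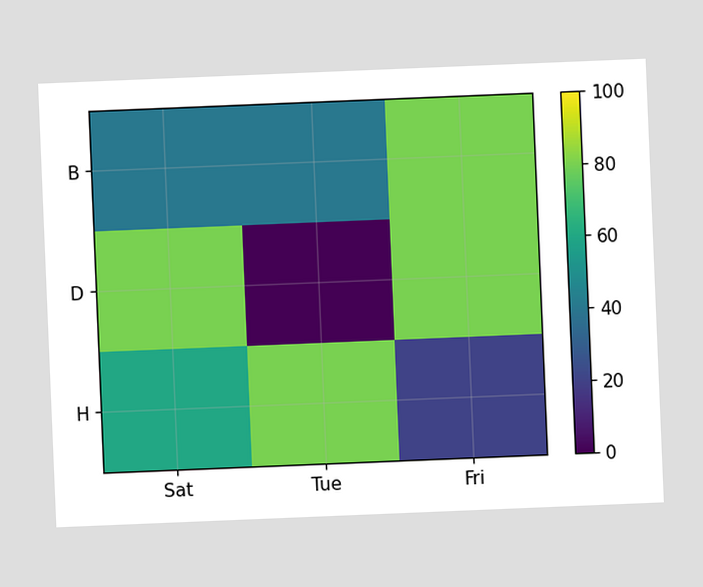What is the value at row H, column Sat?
The chart is tilted about 2° counter-clockwise. Matching cell (H, Sat) against the colorbar gives 60.

60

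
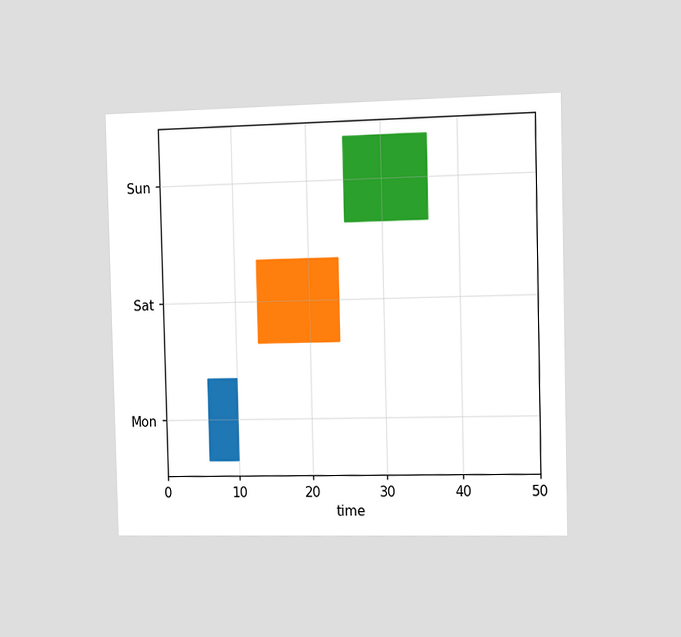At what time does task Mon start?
6

The chart is viewed at a slight angle. The Mon bar begins at t=6.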